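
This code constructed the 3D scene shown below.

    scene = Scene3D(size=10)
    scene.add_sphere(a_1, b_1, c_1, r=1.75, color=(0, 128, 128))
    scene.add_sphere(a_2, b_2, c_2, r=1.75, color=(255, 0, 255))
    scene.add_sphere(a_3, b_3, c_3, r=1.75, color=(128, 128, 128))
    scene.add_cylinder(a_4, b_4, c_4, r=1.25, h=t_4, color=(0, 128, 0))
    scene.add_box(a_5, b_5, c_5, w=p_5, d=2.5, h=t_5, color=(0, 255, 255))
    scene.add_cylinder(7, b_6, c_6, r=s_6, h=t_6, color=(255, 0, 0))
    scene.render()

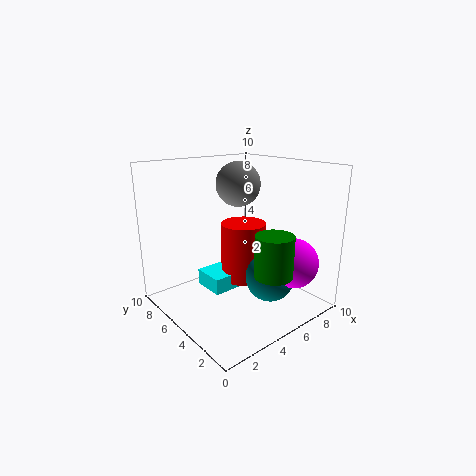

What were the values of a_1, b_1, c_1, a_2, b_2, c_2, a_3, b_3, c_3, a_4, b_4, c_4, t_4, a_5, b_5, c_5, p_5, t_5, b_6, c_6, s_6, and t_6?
a_1 = 6.75, b_1 = 3.5, c_1 = 2, a_2 = 7.75, b_2 = 2.25, c_2 = 3.25, a_3 = 7.5, b_3 = 8, c_3 = 8, a_4 = 5.25, b_4 = 1.75, c_4 = 3.25, t_4 = 2.75, a_5 = 4, b_5 = 6.25, c_5 = 0.25, p_5 = 3.25, t_5 = 1.25, b_6 = 6.75, c_6 = 0.75, s_6 = 1.75, t_6 = 4.5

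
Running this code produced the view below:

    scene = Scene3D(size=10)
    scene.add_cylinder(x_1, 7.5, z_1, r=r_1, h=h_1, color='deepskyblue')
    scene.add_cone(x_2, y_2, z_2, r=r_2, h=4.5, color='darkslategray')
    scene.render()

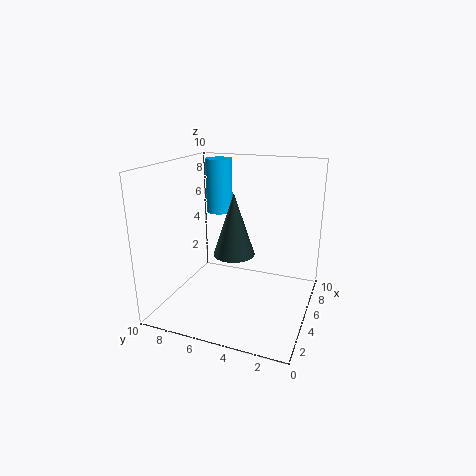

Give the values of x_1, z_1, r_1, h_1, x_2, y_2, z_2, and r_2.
x_1 = 7.5, z_1 = 6, r_1 = 1, h_1 = 4, x_2 = 5.5, y_2 = 5.5, z_2 = 3.5, r_2 = 1.5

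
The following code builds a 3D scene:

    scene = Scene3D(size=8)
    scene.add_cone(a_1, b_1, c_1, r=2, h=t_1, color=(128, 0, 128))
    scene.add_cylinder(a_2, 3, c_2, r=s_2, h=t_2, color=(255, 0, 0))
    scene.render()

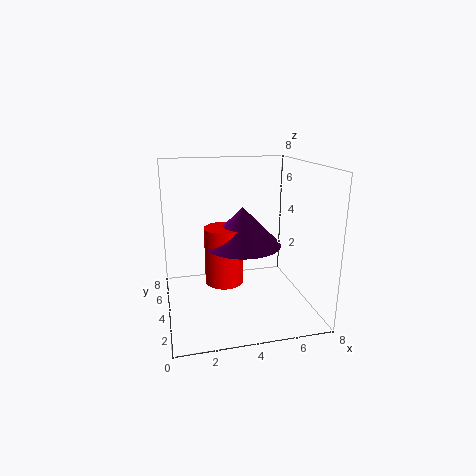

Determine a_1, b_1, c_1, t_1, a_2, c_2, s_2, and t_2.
a_1 = 4, b_1 = 3, c_1 = 4, t_1 = 2, a_2 = 3, c_2 = 2, s_2 = 1, t_2 = 3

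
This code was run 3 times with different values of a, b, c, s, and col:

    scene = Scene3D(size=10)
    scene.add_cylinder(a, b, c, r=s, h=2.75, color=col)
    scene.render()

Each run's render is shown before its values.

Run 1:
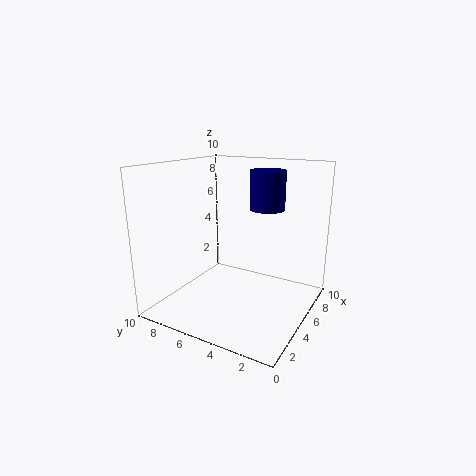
a = 7; b = 3.75; c = 6.75; s = 1.25; col = 'navy'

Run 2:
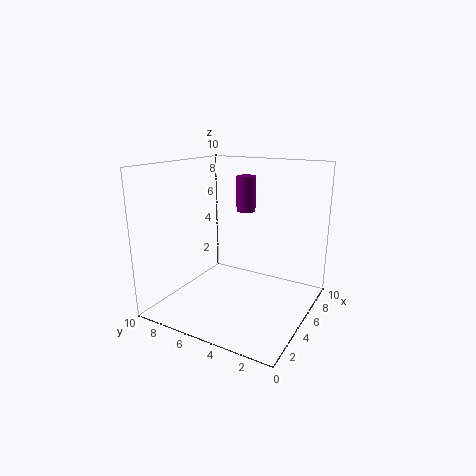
a = 8.5; b = 6.25; c = 6; s = 0.75; col = 'purple'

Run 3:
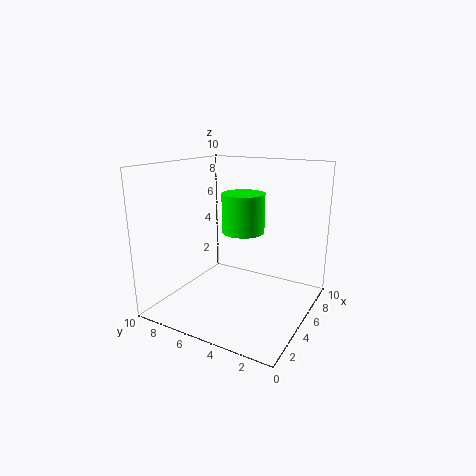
a = 5.75; b = 5; c = 5.25; s = 1.5; col = 'lime'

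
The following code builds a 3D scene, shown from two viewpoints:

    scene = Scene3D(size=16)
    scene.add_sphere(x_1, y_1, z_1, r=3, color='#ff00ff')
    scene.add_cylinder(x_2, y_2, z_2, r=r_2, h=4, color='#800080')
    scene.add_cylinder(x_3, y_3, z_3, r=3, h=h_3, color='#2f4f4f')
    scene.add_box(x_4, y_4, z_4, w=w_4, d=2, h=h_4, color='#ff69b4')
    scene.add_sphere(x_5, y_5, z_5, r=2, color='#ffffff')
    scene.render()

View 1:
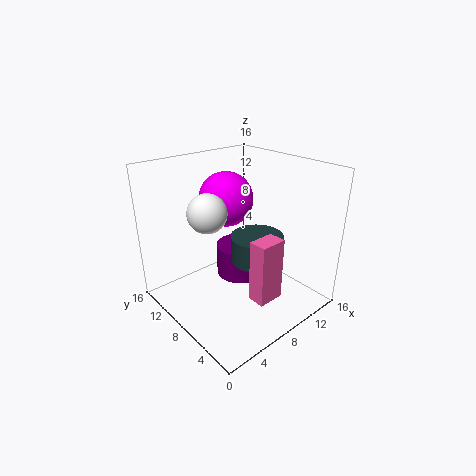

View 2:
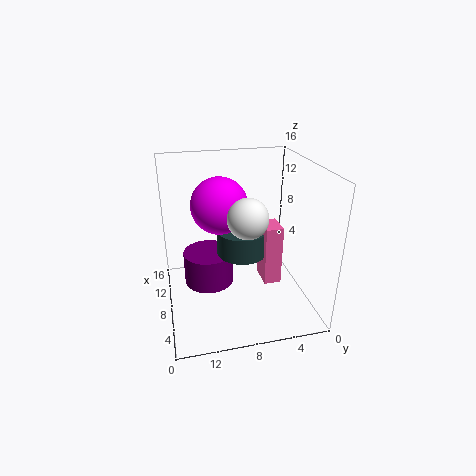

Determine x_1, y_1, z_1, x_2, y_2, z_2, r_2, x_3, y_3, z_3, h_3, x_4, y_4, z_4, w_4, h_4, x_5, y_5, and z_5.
x_1 = 8, y_1 = 10, z_1 = 12, x_2 = 11, y_2 = 11, z_2 = 1, r_2 = 3, x_3 = 10, y_3 = 7, z_3 = 5, h_3 = 3, x_4 = 7, y_4 = 3, z_4 = 2, w_4 = 3, h_4 = 7, x_5 = 4, y_5 = 8, z_5 = 12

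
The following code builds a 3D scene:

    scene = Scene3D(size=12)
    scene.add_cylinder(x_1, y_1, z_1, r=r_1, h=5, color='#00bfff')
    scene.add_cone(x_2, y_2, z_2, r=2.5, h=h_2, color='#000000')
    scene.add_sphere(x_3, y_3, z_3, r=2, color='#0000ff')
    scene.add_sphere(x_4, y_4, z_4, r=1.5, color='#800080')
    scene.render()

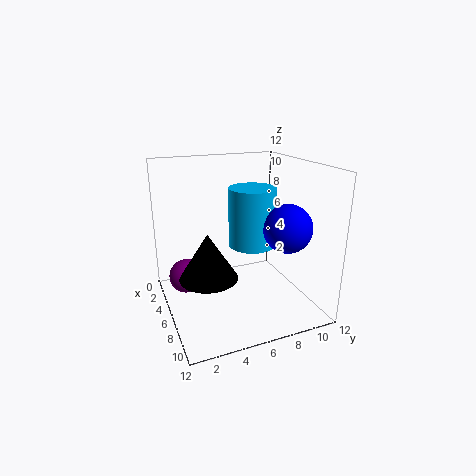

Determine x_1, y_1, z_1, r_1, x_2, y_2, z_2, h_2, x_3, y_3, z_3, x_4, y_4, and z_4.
x_1 = 5.5
y_1 = 7.5
z_1 = 5
r_1 = 2
x_2 = 5.5
y_2 = 3.5
z_2 = 2.5
h_2 = 4
x_3 = 8
y_3 = 9.5
z_3 = 7
x_4 = 3.5
y_4 = 2
z_4 = 2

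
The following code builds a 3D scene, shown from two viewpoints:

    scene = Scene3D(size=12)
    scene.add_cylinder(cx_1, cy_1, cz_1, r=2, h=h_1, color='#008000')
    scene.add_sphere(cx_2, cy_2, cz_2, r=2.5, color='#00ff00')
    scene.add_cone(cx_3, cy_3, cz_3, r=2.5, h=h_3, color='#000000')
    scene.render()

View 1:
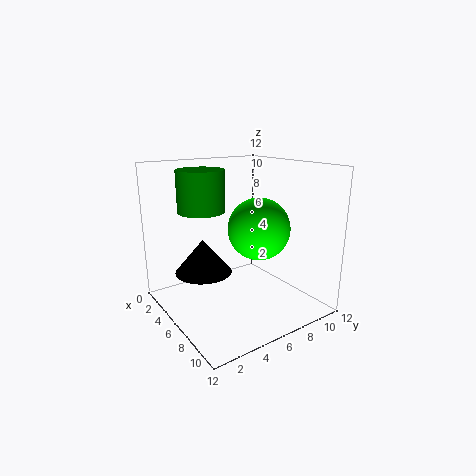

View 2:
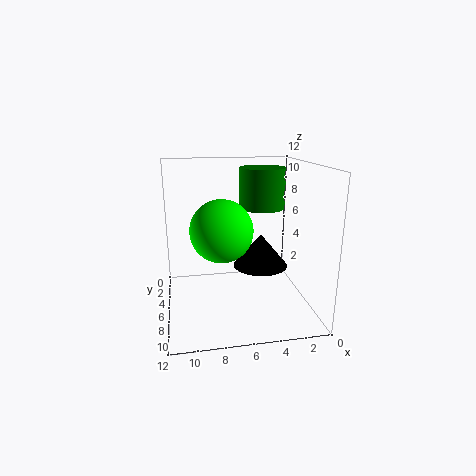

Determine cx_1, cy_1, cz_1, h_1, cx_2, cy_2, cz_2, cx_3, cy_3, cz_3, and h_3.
cx_1 = 3.5, cy_1 = 4, cz_1 = 8, h_1 = 3.5, cx_2 = 7.5, cy_2 = 7, cz_2 = 7, cx_3 = 3.5, cy_3 = 4, cz_3 = 2.5, h_3 = 3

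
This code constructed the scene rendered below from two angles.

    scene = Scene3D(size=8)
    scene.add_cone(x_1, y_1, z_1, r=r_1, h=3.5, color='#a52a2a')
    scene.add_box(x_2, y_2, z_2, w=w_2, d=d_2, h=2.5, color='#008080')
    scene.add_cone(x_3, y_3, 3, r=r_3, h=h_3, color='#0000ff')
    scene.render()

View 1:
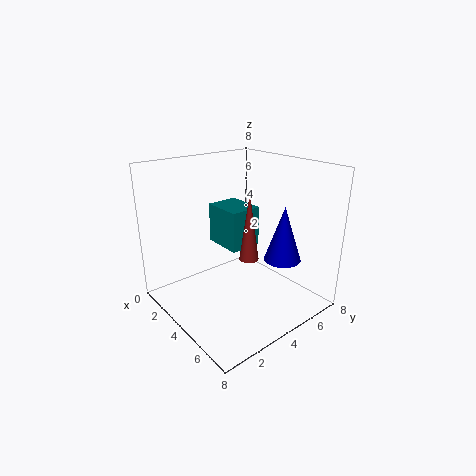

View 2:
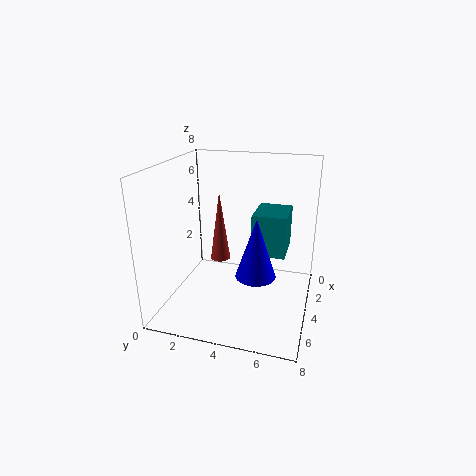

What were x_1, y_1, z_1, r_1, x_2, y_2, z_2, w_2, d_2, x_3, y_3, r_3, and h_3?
x_1 = 5.5
y_1 = 3.5
z_1 = 3.5
r_1 = 0.5
x_2 = 0.5
y_2 = 4.5
z_2 = 2.5
w_2 = 2.5
d_2 = 2
x_3 = 6
y_3 = 5.5
r_3 = 1
h_3 = 3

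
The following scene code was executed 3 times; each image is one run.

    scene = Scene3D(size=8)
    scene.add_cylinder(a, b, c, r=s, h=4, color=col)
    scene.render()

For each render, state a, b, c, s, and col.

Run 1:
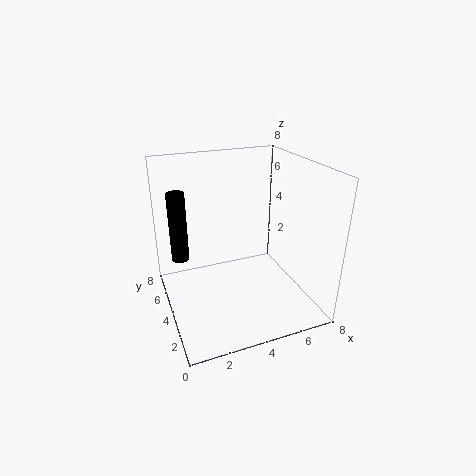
a = 1, b = 5.5, c = 2.5, s = 0.5, col = 'black'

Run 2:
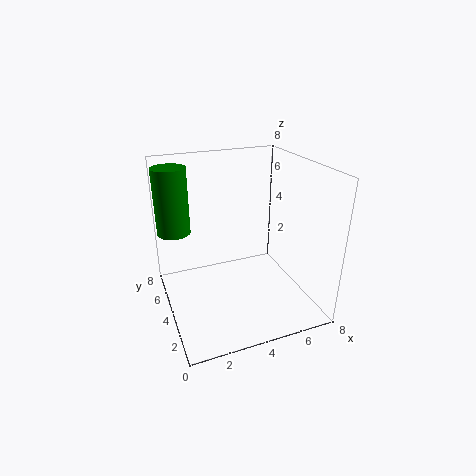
a = 1, b = 7, c = 3.5, s = 1, col = 'green'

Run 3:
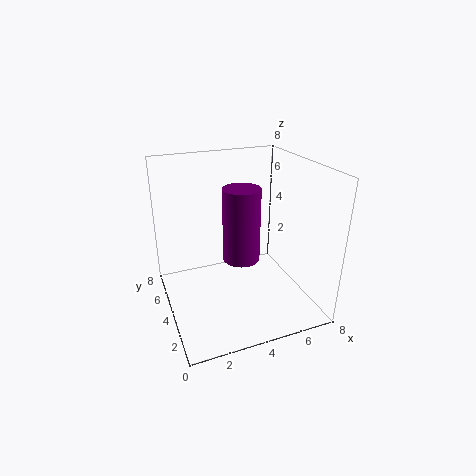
a = 4, b = 3.5, c = 3, s = 1, col = 'purple'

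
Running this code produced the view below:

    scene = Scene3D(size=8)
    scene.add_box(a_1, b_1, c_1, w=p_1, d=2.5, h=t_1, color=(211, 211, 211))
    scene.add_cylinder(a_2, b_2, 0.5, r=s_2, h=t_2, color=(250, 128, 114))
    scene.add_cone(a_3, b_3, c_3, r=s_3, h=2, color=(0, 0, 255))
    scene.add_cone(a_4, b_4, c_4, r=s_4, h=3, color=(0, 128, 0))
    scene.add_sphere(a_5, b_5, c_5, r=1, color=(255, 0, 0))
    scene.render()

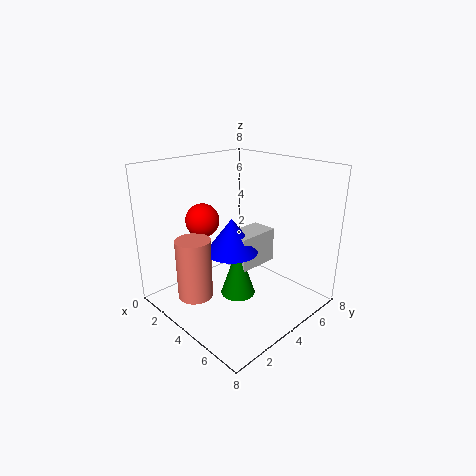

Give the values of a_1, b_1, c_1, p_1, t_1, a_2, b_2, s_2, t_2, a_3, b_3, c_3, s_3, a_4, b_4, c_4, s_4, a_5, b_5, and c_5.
a_1 = 3; b_1 = 4; c_1 = 2; p_1 = 1.5; t_1 = 2; a_2 = 2.5; b_2 = 2; s_2 = 1; t_2 = 3.5; a_3 = 3.5; b_3 = 4; c_3 = 3; s_3 = 1.5; a_4 = 4; b_4 = 4; c_4 = 0.5; s_4 = 1; a_5 = 1.5; b_5 = 3.5; c_5 = 4.5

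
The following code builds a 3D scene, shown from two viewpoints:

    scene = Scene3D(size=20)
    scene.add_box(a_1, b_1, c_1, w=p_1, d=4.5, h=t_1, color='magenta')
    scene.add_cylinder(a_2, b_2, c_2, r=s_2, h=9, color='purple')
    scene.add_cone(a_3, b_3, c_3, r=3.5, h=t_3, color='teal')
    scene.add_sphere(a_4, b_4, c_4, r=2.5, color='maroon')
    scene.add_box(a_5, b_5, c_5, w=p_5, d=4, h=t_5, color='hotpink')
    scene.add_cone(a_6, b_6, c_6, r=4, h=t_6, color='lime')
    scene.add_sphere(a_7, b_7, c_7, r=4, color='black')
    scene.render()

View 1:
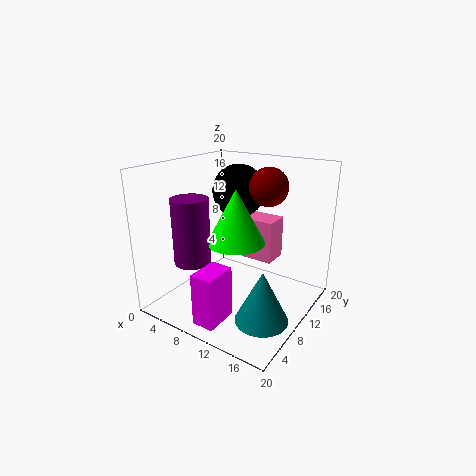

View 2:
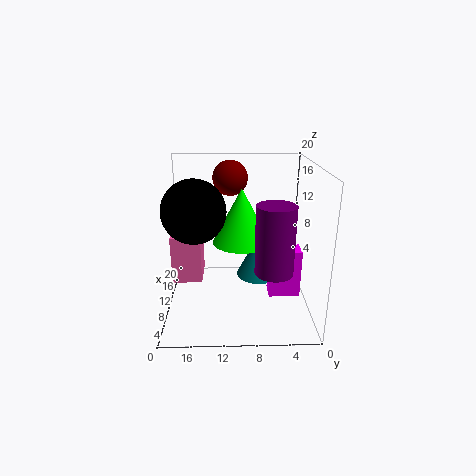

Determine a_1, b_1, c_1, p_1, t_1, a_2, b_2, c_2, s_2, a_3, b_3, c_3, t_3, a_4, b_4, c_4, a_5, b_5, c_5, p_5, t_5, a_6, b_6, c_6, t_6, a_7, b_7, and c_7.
a_1 = 9
b_1 = 1
c_1 = 1
p_1 = 3
t_1 = 7
a_2 = 5.5
b_2 = 5.5
c_2 = 7
s_2 = 2.5
a_3 = 16
b_3 = 6.5
c_3 = 1
t_3 = 7
a_4 = 14
b_4 = 11
c_4 = 17.5
a_5 = 7.5
b_5 = 15
c_5 = 4.5
p_5 = 5
t_5 = 6.5
a_6 = 10
b_6 = 9.5
c_6 = 9.5
t_6 = 7.5
a_7 = 6.5
b_7 = 15.5
c_7 = 15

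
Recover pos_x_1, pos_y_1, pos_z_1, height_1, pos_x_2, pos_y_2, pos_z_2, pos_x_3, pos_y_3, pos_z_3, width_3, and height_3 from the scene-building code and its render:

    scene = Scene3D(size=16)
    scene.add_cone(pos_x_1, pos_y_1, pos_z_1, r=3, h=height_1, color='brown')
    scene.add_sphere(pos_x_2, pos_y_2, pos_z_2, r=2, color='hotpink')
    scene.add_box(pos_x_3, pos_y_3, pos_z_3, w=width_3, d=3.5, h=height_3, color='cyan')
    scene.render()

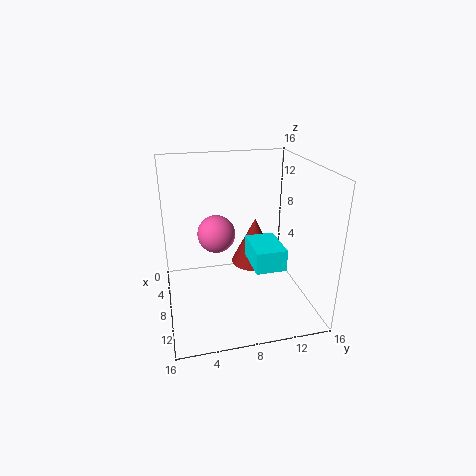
pos_x_1 = 3
pos_y_1 = 11.5
pos_z_1 = 2
height_1 = 6
pos_x_2 = 8.5
pos_y_2 = 5.5
pos_z_2 = 9
pos_x_3 = 5.5
pos_y_3 = 9.5
pos_z_3 = 4.5
width_3 = 5
height_3 = 2.5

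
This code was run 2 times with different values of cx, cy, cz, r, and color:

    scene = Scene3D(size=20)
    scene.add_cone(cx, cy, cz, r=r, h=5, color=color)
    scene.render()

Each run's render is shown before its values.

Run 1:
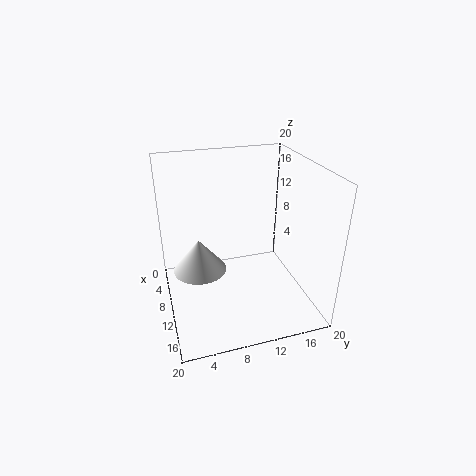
cx = 6.5
cy = 5
cz = 3.5
r = 4
color = 'white'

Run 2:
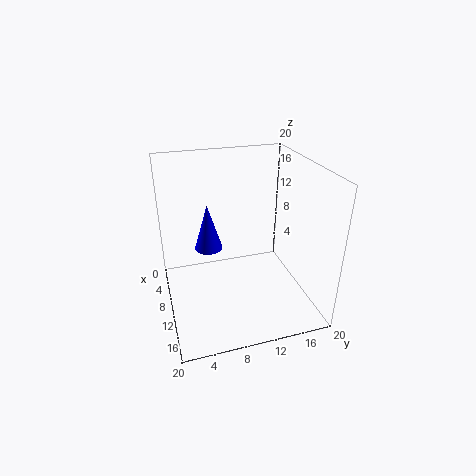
cx = 17
cy = 4.5
cz = 13.5
r = 1.5
color = 'blue'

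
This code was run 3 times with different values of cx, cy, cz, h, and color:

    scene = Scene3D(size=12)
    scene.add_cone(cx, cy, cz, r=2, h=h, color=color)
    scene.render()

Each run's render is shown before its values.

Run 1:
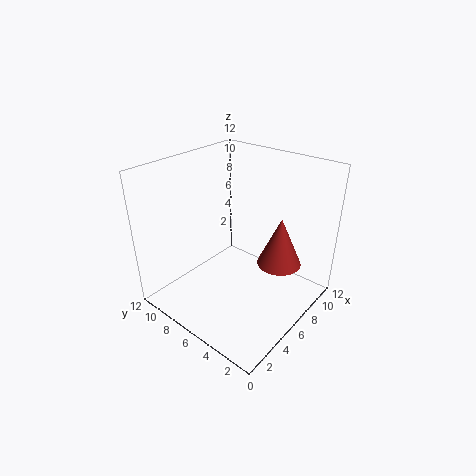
cx = 9.5
cy = 4
cz = 2.5
h = 4.5
color = 'brown'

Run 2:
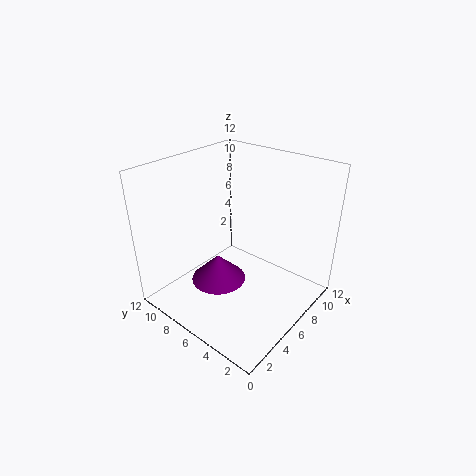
cx = 2.5
cy = 5
cz = 4.5
h = 2
color = 'purple'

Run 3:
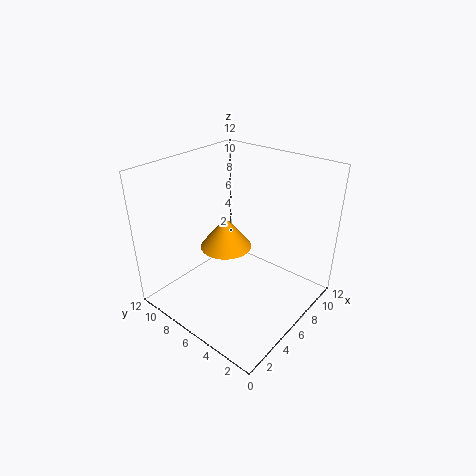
cx = 4.5
cy = 6
cz = 6
h = 2.5
color = 'orange'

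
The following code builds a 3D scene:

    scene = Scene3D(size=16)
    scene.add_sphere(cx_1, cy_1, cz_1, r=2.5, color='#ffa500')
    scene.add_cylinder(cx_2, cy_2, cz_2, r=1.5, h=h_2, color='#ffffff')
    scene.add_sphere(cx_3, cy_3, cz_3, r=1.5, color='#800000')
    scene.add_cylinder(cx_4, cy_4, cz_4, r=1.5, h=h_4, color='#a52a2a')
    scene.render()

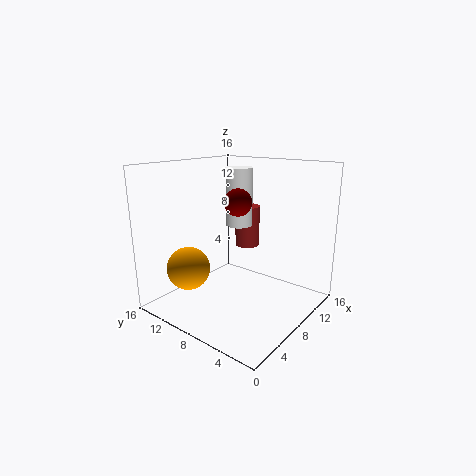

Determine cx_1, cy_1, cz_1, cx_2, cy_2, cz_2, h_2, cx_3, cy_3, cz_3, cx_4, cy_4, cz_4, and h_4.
cx_1 = 5; cy_1 = 13; cz_1 = 4; cx_2 = 9.5; cy_2 = 9; cz_2 = 9; h_2 = 6.5; cx_3 = 8; cy_3 = 8; cz_3 = 12; cx_4 = 12.5; cy_4 = 10; cz_4 = 5.5; h_4 = 5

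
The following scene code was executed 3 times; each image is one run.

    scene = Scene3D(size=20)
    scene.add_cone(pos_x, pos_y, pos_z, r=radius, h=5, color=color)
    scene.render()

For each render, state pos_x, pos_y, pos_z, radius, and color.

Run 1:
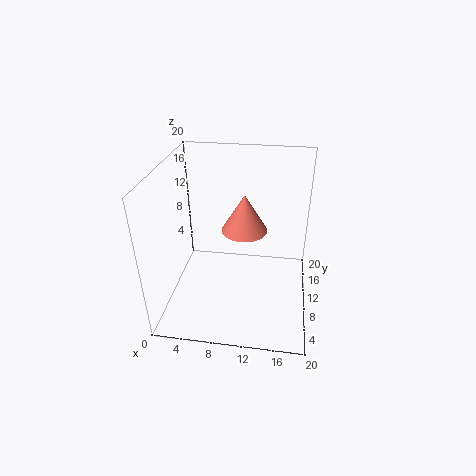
pos_x = 11, pos_y = 9, pos_z = 12, radius = 3, color = 'salmon'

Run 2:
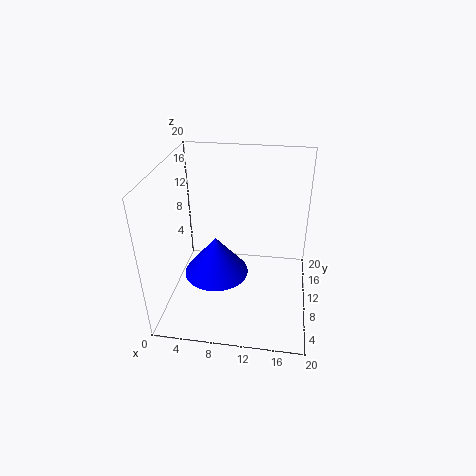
pos_x = 8, pos_y = 5, pos_z = 8, radius = 4, color = 'blue'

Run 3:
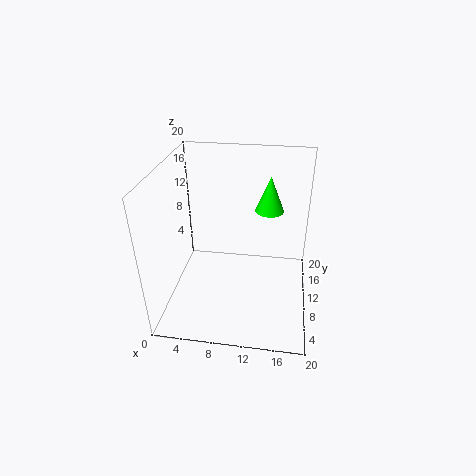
pos_x = 14, pos_y = 13, pos_z = 13, radius = 2, color = 'lime'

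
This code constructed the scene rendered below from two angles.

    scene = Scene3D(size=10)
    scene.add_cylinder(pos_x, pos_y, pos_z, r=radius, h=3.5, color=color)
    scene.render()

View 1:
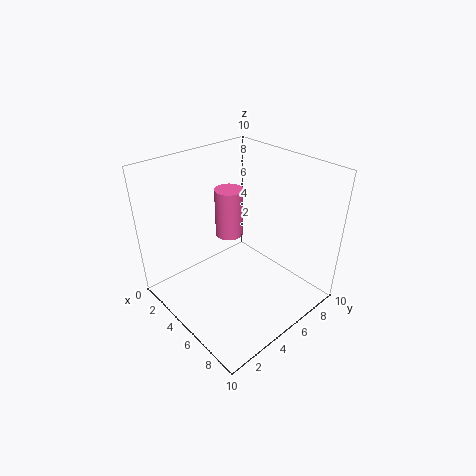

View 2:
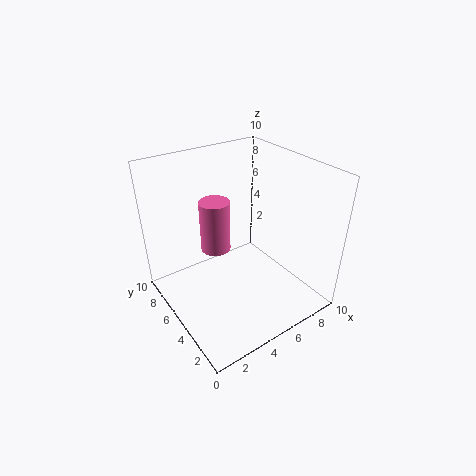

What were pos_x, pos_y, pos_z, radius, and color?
pos_x = 3.5; pos_y = 5.5; pos_z = 4.5; radius = 1; color = 'hotpink'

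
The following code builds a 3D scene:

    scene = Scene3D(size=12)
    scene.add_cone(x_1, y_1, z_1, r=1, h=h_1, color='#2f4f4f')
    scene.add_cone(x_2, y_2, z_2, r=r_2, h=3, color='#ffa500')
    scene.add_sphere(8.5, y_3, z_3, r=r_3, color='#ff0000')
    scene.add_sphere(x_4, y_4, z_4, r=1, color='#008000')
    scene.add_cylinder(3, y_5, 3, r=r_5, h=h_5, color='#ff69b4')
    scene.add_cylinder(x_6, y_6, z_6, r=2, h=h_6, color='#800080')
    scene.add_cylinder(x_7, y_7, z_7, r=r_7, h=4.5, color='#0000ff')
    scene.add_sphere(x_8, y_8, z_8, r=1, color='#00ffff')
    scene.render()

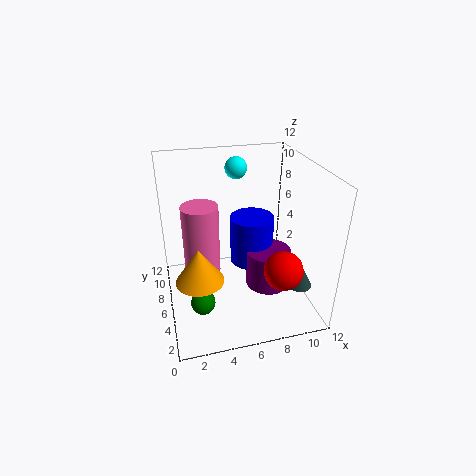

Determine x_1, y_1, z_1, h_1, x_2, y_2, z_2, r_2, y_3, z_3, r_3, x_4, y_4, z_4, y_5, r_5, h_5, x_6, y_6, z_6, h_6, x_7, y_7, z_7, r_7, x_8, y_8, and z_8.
x_1 = 10.5
y_1 = 3
z_1 = 2.5
h_1 = 2
x_2 = 2.5
y_2 = 5
z_2 = 3
r_2 = 2
y_3 = 2
z_3 = 5
r_3 = 1.5
x_4 = 2.5
y_4 = 4
z_4 = 1.5
y_5 = 6.5
r_5 = 1.5
h_5 = 6
x_6 = 9
y_6 = 6.5
z_6 = 0.5
h_6 = 3.5
x_7 = 8
y_7 = 8.5
z_7 = 2
r_7 = 2
x_8 = 7
y_8 = 10.5
z_8 = 10.5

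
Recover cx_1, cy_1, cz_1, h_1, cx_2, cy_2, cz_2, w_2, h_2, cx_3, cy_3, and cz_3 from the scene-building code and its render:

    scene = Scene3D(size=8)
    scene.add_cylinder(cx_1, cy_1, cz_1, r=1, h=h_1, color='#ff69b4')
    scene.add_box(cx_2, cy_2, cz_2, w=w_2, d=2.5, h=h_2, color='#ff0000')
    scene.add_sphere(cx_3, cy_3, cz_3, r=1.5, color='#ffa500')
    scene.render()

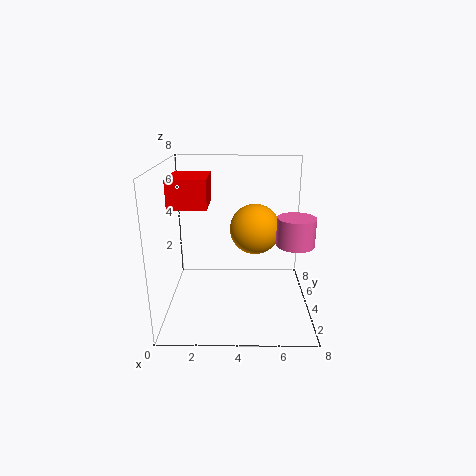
cx_1 = 7, cy_1 = 3, cz_1 = 4, h_1 = 1.5, cx_2 = 0.5, cy_2 = 2.5, cz_2 = 6, w_2 = 2, h_2 = 1.5, cx_3 = 5, cy_3 = 5.5, cz_3 = 4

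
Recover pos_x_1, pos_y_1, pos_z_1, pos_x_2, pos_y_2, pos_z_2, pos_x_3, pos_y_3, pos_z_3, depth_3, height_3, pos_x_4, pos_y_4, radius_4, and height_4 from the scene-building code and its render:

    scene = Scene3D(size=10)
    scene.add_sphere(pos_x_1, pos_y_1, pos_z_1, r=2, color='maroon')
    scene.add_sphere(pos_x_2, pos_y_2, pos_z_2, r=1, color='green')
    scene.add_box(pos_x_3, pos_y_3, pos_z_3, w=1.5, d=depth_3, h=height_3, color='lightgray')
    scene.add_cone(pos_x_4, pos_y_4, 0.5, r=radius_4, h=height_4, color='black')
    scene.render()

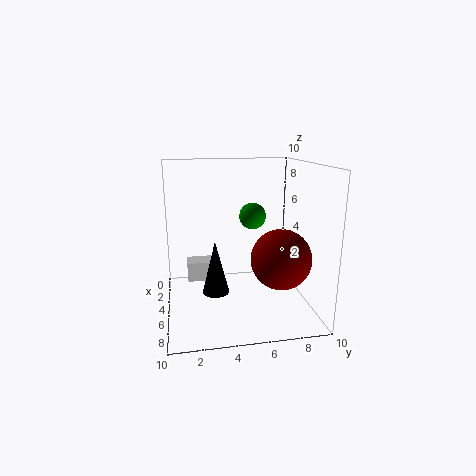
pos_x_1 = 7
pos_y_1 = 7.5
pos_z_1 = 4
pos_x_2 = 3
pos_y_2 = 6.5
pos_z_2 = 6
pos_x_3 = 1.5
pos_y_3 = 1.5
pos_z_3 = 1
depth_3 = 2
height_3 = 1.5
pos_x_4 = 4
pos_y_4 = 3.5
radius_4 = 1
height_4 = 4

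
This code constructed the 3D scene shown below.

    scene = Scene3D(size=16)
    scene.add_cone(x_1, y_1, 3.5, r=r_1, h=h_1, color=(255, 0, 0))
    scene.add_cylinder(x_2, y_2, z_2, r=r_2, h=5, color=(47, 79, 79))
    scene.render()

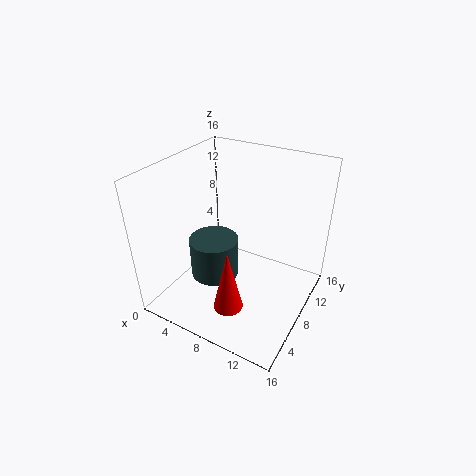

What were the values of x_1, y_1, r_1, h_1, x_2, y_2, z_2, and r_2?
x_1 = 10; y_1 = 2.5; r_1 = 1.5; h_1 = 6.5; x_2 = 4; y_2 = 9; z_2 = 1; r_2 = 3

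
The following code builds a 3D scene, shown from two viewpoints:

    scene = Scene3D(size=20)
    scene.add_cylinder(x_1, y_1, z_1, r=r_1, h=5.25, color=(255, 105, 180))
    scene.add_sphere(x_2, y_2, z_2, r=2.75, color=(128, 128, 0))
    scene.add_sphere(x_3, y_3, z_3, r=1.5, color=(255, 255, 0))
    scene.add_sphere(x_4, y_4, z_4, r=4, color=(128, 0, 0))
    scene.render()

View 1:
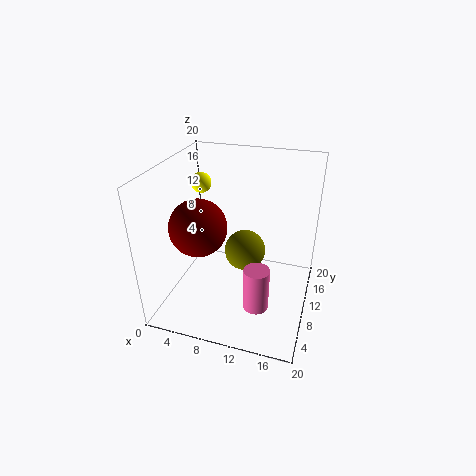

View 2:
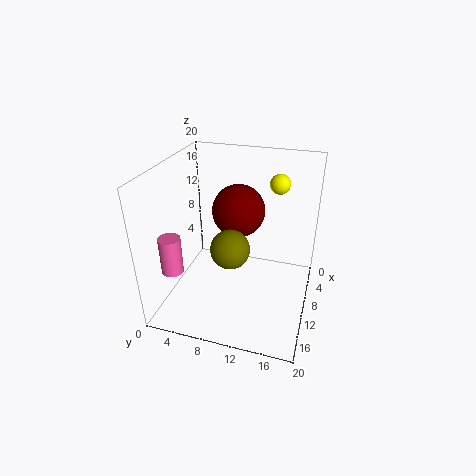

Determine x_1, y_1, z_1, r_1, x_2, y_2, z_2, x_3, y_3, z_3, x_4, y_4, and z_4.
x_1 = 14.75; y_1 = 2; z_1 = 6; r_1 = 1.5; x_2 = 11.25; y_2 = 9.25; z_2 = 8.75; x_3 = 3; y_3 = 14.25; z_3 = 15.75; x_4 = 4.75; y_4 = 8.5; z_4 = 11.5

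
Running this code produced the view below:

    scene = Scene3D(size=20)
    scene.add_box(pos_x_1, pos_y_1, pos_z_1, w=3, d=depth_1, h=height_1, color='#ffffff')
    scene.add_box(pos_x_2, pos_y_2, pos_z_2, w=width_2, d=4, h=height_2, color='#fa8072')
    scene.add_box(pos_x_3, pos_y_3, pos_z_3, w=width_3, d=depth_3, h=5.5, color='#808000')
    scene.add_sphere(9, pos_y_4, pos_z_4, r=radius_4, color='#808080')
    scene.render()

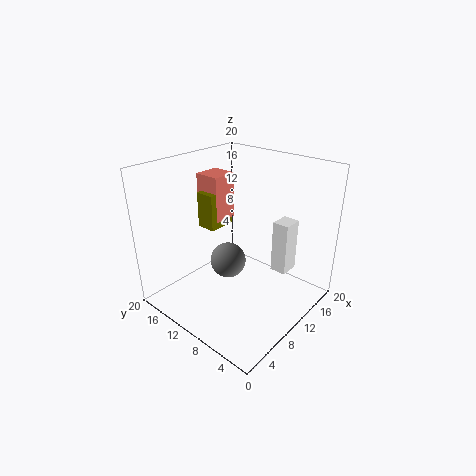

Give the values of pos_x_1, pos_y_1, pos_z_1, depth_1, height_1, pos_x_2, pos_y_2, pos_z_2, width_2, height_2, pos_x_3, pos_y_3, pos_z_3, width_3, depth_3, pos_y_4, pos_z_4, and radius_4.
pos_x_1 = 15.5; pos_y_1 = 5.5; pos_z_1 = 3; depth_1 = 2.5; height_1 = 8; pos_x_2 = 11.5; pos_y_2 = 15.5; pos_z_2 = 10; width_2 = 4; height_2 = 7; pos_x_3 = 10.5; pos_y_3 = 15.5; pos_z_3 = 9; width_3 = 4.5; depth_3 = 3; pos_y_4 = 11; pos_z_4 = 6.5; radius_4 = 2.5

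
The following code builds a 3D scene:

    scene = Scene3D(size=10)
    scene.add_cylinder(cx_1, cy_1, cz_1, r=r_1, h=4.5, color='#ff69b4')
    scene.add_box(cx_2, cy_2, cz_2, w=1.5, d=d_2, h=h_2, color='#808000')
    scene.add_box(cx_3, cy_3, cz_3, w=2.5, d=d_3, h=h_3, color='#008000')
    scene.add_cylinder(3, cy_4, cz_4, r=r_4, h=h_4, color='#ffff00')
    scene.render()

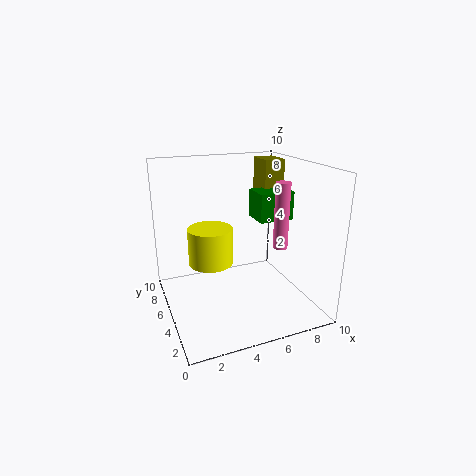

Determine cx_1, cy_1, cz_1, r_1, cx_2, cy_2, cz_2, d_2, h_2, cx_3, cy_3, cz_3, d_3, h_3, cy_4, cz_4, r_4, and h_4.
cx_1 = 7.5; cy_1 = 3.5; cz_1 = 4.5; r_1 = 0.5; cx_2 = 7.5; cy_2 = 6; cz_2 = 7.5; d_2 = 2; h_2 = 2.5; cx_3 = 6.5; cy_3 = 4.5; cz_3 = 6; d_3 = 2; h_3 = 2; cy_4 = 5; cz_4 = 3.5; r_4 = 1.5; h_4 = 2.5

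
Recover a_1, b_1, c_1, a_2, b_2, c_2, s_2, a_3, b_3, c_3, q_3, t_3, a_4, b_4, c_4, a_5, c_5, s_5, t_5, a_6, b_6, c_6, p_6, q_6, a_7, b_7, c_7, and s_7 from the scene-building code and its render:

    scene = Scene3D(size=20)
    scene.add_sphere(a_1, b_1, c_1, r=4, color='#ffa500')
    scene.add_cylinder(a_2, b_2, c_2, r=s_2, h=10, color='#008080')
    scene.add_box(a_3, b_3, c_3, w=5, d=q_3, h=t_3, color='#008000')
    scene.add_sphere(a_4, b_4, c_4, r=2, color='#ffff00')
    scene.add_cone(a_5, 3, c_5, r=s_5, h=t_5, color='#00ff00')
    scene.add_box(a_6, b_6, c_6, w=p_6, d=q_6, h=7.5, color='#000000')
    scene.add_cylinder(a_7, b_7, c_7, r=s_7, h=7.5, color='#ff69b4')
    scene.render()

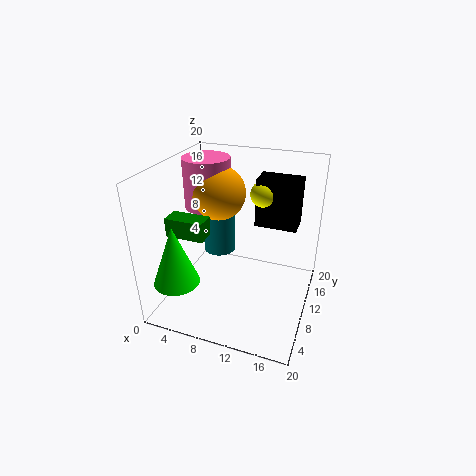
a_1 = 5.5
b_1 = 14
c_1 = 14.5
a_2 = 5
b_2 = 15
c_2 = 4.5
s_2 = 2.5
a_3 = 2.5
b_3 = 4
c_3 = 12
q_3 = 2.5
t_3 = 2.5
a_4 = 11.5
b_4 = 17
c_4 = 14
a_5 = 4
c_5 = 6
s_5 = 3
t_5 = 8
a_6 = 10.5
b_6 = 16
c_6 = 9
p_6 = 6.5
q_6 = 4
a_7 = 3.5
b_7 = 14.5
c_7 = 12
s_7 = 3.5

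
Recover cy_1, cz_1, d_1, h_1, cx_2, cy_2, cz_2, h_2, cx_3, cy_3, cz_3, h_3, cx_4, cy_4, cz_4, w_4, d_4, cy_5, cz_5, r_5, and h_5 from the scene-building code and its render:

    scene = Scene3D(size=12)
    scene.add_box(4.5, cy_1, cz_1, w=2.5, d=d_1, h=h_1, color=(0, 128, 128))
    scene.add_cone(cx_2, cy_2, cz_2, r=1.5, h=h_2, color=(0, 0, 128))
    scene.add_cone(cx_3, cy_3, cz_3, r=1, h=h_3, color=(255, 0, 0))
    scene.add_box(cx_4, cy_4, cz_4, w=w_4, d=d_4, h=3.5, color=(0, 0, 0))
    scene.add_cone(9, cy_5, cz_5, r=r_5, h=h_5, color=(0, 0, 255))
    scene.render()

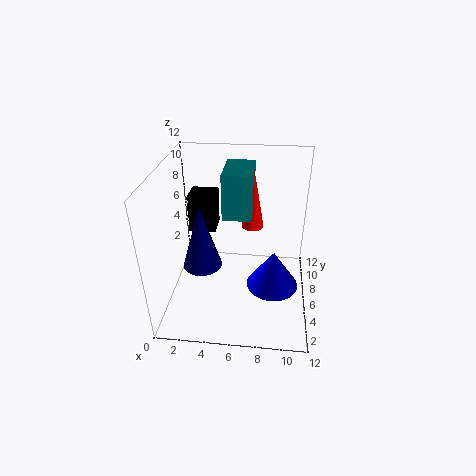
cy_1 = 7, cz_1 = 7, d_1 = 4, h_1 = 4, cx_2 = 3.5, cy_2 = 3.5, cz_2 = 5, h_2 = 5, cx_3 = 7, cy_3 = 9, cz_3 = 5.5, h_3 = 5.5, cx_4 = 1, cy_4 = 9, cz_4 = 4.5, w_4 = 2.5, d_4 = 2.5, cy_5 = 3.5, cz_5 = 3.5, r_5 = 2, h_5 = 3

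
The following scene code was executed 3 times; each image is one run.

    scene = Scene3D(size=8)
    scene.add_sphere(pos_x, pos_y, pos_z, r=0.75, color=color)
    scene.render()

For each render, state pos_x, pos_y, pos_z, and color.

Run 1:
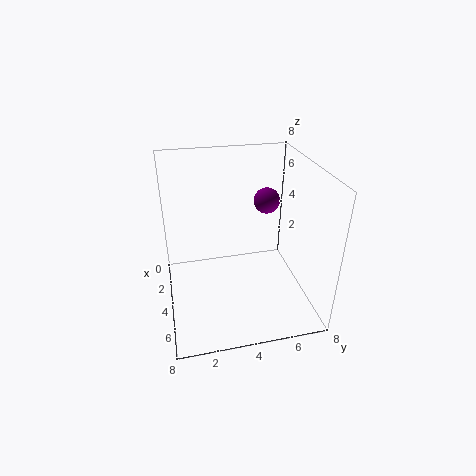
pos_x = 2.75, pos_y = 6, pos_z = 5.5, color = 'purple'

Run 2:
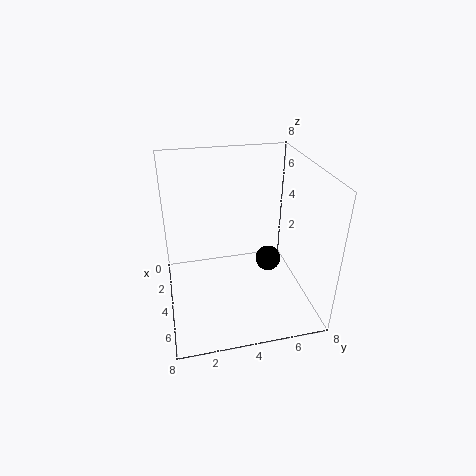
pos_x = 3.5, pos_y = 6, pos_z = 2, color = 'black'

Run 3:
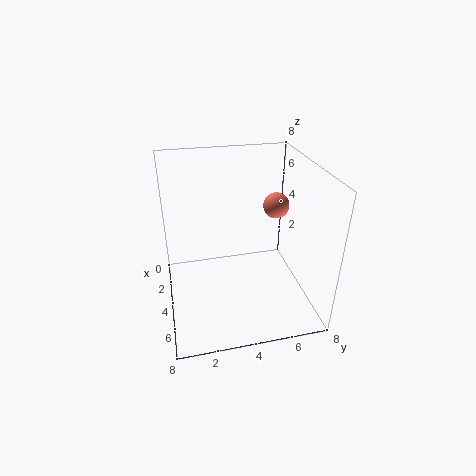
pos_x = 3, pos_y = 6.5, pos_z = 5.25, color = 'salmon'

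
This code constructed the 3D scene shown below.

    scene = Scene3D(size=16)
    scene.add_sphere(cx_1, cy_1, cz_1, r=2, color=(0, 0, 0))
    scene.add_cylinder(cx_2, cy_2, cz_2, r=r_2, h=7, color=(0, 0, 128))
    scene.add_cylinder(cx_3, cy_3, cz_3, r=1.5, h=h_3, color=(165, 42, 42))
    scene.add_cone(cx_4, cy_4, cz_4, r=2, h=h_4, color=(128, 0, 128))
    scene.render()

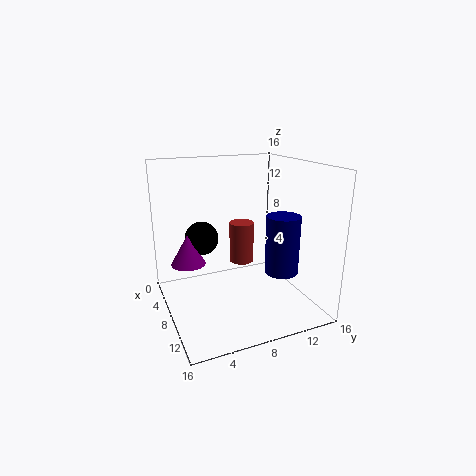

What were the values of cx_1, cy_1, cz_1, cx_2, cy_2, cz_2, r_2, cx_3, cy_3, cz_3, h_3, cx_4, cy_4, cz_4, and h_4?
cx_1 = 4; cy_1 = 5; cz_1 = 7; cx_2 = 8.5; cy_2 = 13.5; cz_2 = 3; r_2 = 2; cx_3 = 4.5; cy_3 = 10; cz_3 = 3.5; h_3 = 5; cx_4 = 5; cy_4 = 3; cz_4 = 4.5; h_4 = 3.5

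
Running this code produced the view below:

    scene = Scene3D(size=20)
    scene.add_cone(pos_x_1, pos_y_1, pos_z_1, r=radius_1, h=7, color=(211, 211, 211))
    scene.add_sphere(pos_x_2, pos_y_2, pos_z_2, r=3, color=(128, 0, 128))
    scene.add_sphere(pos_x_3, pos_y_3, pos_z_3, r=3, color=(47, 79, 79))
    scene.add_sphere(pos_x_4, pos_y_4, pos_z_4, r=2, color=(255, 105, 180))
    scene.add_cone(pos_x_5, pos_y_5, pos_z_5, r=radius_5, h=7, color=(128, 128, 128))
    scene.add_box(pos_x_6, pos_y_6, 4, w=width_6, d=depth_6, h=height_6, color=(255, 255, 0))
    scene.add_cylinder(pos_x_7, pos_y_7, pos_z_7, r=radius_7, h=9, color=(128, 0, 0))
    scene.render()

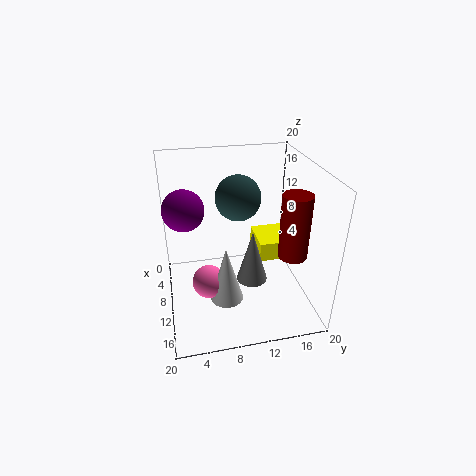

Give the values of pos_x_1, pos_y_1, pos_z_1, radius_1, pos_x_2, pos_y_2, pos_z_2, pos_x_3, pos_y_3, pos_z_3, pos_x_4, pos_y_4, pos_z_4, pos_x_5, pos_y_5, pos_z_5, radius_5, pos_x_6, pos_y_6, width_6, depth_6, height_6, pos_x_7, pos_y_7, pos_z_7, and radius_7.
pos_x_1 = 17
pos_y_1 = 7
pos_z_1 = 6
radius_1 = 2
pos_x_2 = 6
pos_y_2 = 3
pos_z_2 = 13
pos_x_3 = 10
pos_y_3 = 10
pos_z_3 = 16
pos_x_4 = 16
pos_y_4 = 5
pos_z_4 = 8
pos_x_5 = 14
pos_y_5 = 11
pos_z_5 = 6
radius_5 = 2
pos_x_6 = 2
pos_y_6 = 14
width_6 = 6
depth_6 = 6
height_6 = 3
pos_x_7 = 13
pos_y_7 = 17
pos_z_7 = 8
radius_7 = 2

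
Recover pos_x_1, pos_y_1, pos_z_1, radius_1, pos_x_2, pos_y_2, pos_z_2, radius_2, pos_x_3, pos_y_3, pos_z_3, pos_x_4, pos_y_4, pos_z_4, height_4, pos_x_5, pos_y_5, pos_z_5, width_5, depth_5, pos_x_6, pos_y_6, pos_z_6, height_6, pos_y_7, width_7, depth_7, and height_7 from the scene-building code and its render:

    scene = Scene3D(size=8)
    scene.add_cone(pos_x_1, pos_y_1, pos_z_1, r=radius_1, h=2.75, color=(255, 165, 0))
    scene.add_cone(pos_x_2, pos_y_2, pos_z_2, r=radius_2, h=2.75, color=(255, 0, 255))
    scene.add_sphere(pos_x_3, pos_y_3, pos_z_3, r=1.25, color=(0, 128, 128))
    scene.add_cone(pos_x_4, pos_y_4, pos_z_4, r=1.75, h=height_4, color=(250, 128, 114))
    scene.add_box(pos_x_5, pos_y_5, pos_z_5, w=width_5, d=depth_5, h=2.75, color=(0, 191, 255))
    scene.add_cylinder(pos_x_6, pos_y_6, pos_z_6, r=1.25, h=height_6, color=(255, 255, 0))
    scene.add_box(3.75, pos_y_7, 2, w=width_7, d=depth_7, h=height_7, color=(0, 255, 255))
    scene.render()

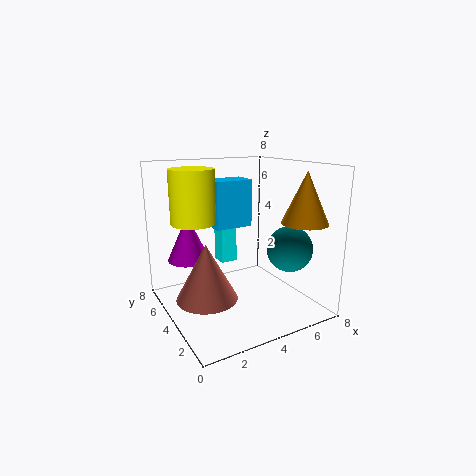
pos_x_1 = 6.75
pos_y_1 = 1.75
pos_z_1 = 5
radius_1 = 1.25
pos_x_2 = 2
pos_y_2 = 6.5
pos_z_2 = 2.25
radius_2 = 1.25
pos_x_3 = 6.25
pos_y_3 = 2.25
pos_z_3 = 3.5
pos_x_4 = 2.25
pos_y_4 = 4.5
pos_z_4 = 0.5
height_4 = 3.25
pos_x_5 = 3.25
pos_y_5 = 5
pos_z_5 = 4.25
width_5 = 2.25
depth_5 = 1.5
pos_x_6 = 2
pos_y_6 = 5.5
pos_z_6 = 4.75
height_6 = 3
pos_y_7 = 5.5
width_7 = 1
depth_7 = 1
height_7 = 2.25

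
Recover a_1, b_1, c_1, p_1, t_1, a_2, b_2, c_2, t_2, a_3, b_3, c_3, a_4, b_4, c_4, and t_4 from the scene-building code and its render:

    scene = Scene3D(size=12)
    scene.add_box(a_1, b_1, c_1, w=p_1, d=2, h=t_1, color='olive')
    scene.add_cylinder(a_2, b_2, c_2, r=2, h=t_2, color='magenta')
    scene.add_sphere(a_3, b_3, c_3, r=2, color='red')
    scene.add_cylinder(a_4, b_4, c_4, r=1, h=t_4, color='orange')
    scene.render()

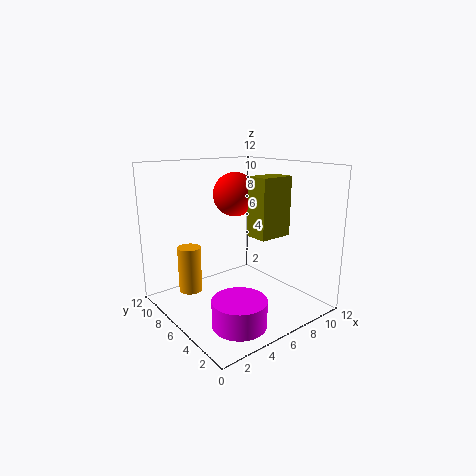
a_1 = 7
b_1 = 4
c_1 = 6
p_1 = 3
t_1 = 5
a_2 = 3
b_2 = 2
c_2 = 1
t_2 = 2
a_3 = 8
b_3 = 9
c_3 = 9
a_4 = 3
b_4 = 9
c_4 = 1
t_4 = 4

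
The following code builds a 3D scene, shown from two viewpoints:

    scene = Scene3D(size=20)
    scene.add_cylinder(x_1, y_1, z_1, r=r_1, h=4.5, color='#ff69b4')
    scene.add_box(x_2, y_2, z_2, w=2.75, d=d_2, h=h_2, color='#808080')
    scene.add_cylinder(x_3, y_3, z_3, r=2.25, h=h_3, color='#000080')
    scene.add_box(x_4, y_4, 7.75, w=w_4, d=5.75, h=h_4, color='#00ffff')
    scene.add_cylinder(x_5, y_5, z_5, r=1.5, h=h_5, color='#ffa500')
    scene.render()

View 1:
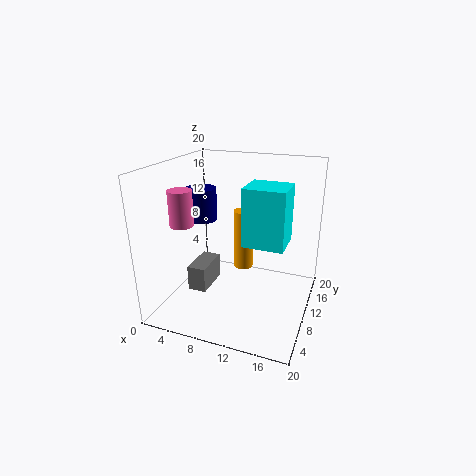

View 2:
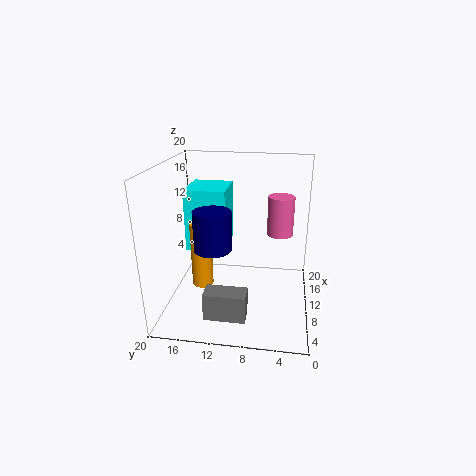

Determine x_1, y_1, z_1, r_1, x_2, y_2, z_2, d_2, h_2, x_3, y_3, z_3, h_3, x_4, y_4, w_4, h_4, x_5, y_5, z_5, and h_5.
x_1 = 4.75; y_1 = 4.25; z_1 = 13.25; r_1 = 1.5; x_2 = 2.75; y_2 = 8; z_2 = 1.25; d_2 = 5.5; h_2 = 3.75; x_3 = 3.5; y_3 = 12; z_3 = 11.25; h_3 = 4.75; x_4 = 9.75; y_4 = 11.75; w_4 = 6.25; h_4 = 8.75; x_5 = 9; y_5 = 15; z_5 = 3; h_5 = 9.25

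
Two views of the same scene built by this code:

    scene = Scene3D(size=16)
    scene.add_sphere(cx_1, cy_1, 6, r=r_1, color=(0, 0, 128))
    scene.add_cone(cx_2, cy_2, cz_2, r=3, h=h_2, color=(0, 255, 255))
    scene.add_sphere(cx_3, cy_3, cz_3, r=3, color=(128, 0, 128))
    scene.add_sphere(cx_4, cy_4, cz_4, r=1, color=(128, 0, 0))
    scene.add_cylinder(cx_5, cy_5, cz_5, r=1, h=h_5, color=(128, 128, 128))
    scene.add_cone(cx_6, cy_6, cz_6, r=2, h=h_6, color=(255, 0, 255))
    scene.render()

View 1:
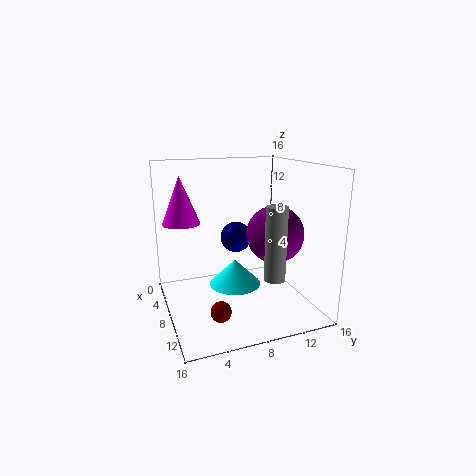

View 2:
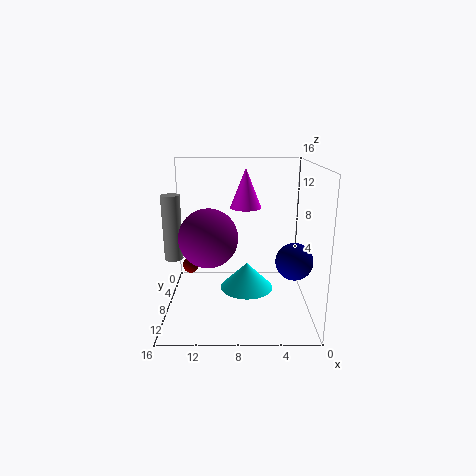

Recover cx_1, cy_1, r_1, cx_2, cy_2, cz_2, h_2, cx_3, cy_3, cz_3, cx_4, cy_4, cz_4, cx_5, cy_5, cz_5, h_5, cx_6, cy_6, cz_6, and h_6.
cx_1 = 2; cy_1 = 10; r_1 = 2; cx_2 = 7; cy_2 = 8; cz_2 = 2; h_2 = 3; cx_3 = 11; cy_3 = 11; cz_3 = 9; cx_4 = 14; cy_4 = 4; cz_4 = 3; cx_5 = 15; cy_5 = 9; cz_5 = 6; h_5 = 7; cx_6 = 7; cy_6 = 2; cz_6 = 10; h_6 = 5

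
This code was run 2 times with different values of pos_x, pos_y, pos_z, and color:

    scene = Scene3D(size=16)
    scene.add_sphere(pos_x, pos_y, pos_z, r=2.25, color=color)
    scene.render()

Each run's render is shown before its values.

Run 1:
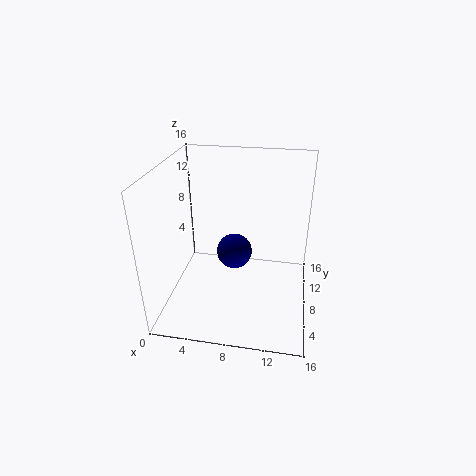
pos_x = 6.75; pos_y = 12.25; pos_z = 3.5; color = 'navy'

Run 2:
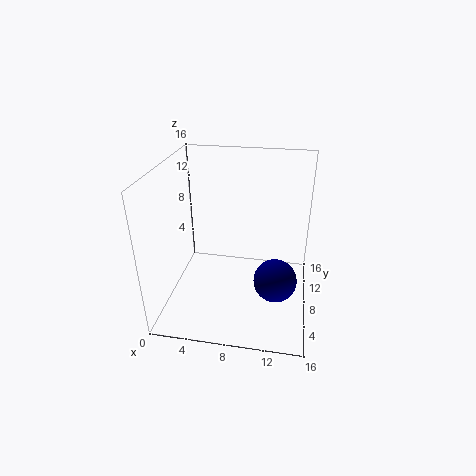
pos_x = 12.5; pos_y = 5; pos_z = 5; color = 'navy'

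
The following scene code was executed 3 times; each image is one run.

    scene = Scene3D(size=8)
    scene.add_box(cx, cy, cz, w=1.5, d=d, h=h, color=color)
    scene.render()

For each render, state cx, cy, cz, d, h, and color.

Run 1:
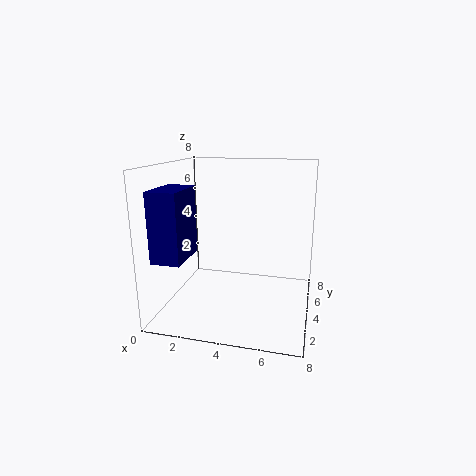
cx = 0.5, cy = 0.5, cz = 3.5, d = 2.5, h = 3.5, color = 'navy'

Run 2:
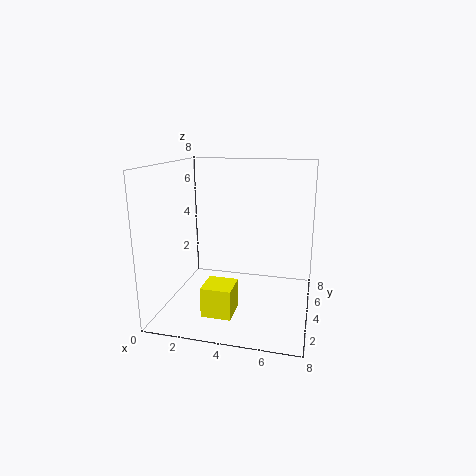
cx = 3, cy = 0.5, cz = 1, d = 1.5, h = 1.5, color = 'yellow'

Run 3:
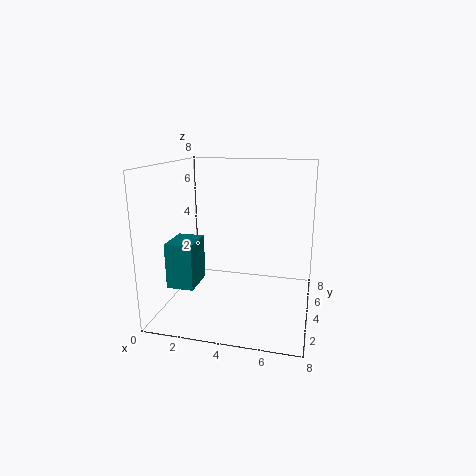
cx = 0.5, cy = 2, cz = 1.5, d = 2, h = 2.5, color = 'teal'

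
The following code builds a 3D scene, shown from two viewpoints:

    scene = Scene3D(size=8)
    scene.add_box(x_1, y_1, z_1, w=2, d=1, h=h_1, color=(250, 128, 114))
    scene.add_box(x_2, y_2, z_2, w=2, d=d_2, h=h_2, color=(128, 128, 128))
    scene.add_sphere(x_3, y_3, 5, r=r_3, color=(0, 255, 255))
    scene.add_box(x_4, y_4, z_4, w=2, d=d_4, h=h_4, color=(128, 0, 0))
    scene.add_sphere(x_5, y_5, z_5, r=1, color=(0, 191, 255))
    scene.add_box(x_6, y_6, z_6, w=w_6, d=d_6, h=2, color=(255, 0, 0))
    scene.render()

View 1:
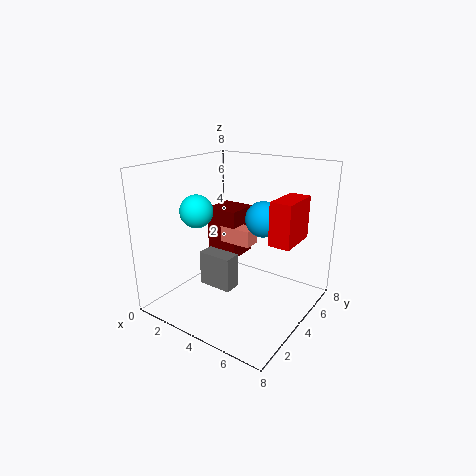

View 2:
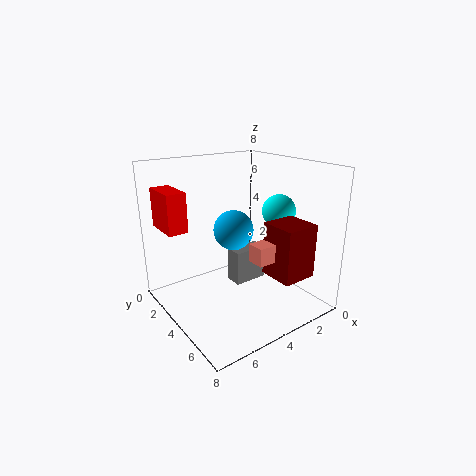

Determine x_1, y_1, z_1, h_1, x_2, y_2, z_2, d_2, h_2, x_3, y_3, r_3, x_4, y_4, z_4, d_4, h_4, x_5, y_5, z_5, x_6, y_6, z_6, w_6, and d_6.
x_1 = 2; y_1 = 5; z_1 = 3; h_1 = 1; x_2 = 2; y_2 = 3; z_2 = 1; d_2 = 1; h_2 = 2; x_3 = 1; y_3 = 4; r_3 = 1; x_4 = 1; y_4 = 5; z_4 = 2; d_4 = 2; h_4 = 3; x_5 = 5; y_5 = 5; z_5 = 5; x_6 = 7; y_6 = 2; z_6 = 5; w_6 = 1; d_6 = 2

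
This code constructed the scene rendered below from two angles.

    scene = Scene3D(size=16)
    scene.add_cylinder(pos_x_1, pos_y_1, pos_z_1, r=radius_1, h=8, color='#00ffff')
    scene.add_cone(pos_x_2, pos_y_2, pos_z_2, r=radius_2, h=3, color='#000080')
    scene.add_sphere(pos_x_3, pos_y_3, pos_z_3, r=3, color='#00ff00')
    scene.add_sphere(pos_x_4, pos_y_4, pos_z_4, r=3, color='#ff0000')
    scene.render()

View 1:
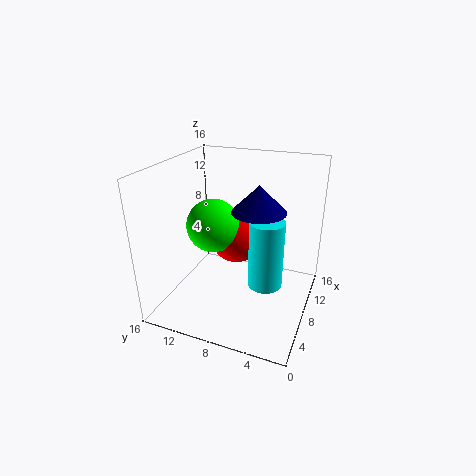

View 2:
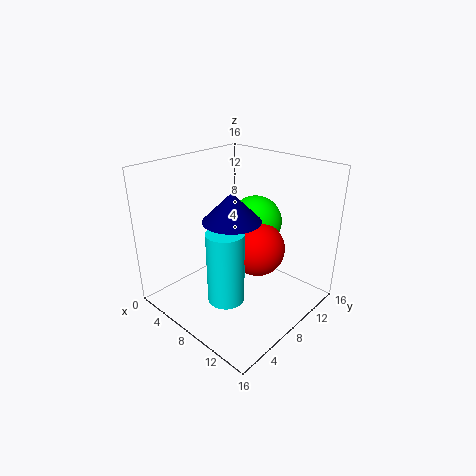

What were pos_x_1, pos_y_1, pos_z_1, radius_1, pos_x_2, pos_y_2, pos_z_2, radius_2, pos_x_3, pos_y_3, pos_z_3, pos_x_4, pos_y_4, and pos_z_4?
pos_x_1 = 9, pos_y_1 = 5, pos_z_1 = 2, radius_1 = 2, pos_x_2 = 9, pos_y_2 = 6, pos_z_2 = 11, radius_2 = 3, pos_x_3 = 8, pos_y_3 = 11, pos_z_3 = 9, pos_x_4 = 10, pos_y_4 = 9, pos_z_4 = 7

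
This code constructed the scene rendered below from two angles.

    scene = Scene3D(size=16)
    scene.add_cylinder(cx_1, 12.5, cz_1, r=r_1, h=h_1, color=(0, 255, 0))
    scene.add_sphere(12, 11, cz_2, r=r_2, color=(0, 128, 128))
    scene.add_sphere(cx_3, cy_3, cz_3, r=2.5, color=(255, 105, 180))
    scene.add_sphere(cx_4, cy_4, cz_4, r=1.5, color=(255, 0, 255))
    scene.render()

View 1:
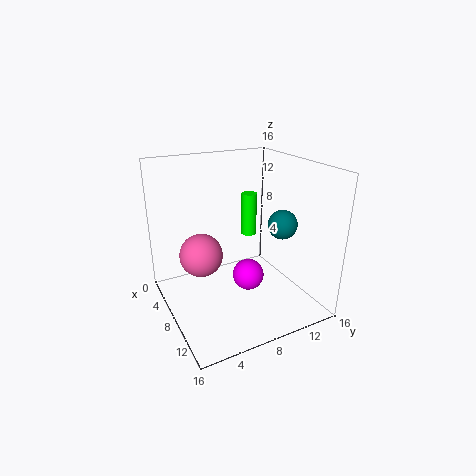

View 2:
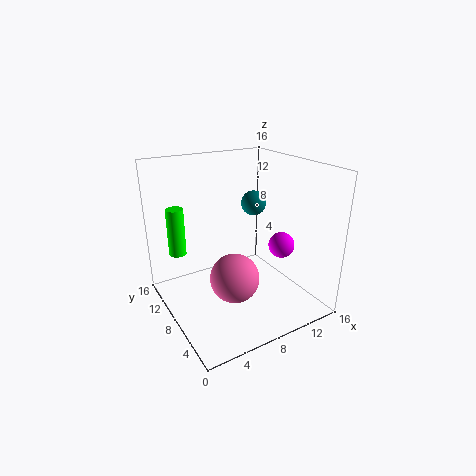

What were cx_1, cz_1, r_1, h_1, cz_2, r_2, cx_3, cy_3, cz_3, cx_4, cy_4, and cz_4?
cx_1 = 2.5
cz_1 = 5.5
r_1 = 1
h_1 = 5.5
cz_2 = 10.5
r_2 = 1.5
cx_3 = 5.5
cy_3 = 4.5
cz_3 = 5.5
cx_4 = 13
cy_4 = 6.5
cz_4 = 6.5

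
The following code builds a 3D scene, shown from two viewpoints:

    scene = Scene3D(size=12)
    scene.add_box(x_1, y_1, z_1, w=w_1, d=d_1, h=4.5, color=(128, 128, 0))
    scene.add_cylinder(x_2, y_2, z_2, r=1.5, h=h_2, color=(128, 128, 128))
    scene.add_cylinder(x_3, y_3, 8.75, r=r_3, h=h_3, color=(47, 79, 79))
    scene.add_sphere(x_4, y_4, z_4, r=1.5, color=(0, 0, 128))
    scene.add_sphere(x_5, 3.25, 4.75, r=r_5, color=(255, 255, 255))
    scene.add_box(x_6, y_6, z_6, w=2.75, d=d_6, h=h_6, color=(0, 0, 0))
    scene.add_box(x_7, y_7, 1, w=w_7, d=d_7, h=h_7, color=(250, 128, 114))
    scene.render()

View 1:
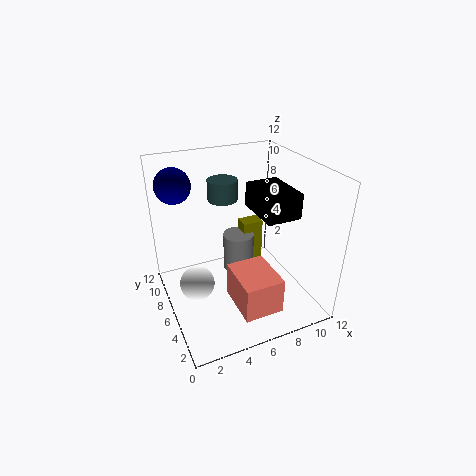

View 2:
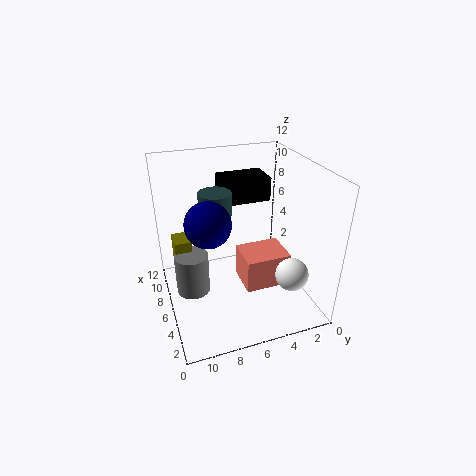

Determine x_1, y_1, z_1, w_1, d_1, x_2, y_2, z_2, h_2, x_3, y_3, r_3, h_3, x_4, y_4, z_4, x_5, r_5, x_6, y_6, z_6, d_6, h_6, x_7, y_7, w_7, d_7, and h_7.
x_1 = 8.25
y_1 = 9.5
z_1 = 0.5
w_1 = 2
d_1 = 1.5
x_2 = 7.75
y_2 = 9.75
z_2 = 0.25
h_2 = 3.75
x_3 = 5.5
y_3 = 8
r_3 = 1.25
h_3 = 1.75
x_4 = 1.75
y_4 = 9.5
z_4 = 10
x_5 = 1.5
r_5 = 1.25
x_6 = 7
y_6 = 2.75
z_6 = 8.5
d_6 = 4
h_6 = 2
x_7 = 4.75
y_7 = 1.5
w_7 = 3.25
d_7 = 4
h_7 = 3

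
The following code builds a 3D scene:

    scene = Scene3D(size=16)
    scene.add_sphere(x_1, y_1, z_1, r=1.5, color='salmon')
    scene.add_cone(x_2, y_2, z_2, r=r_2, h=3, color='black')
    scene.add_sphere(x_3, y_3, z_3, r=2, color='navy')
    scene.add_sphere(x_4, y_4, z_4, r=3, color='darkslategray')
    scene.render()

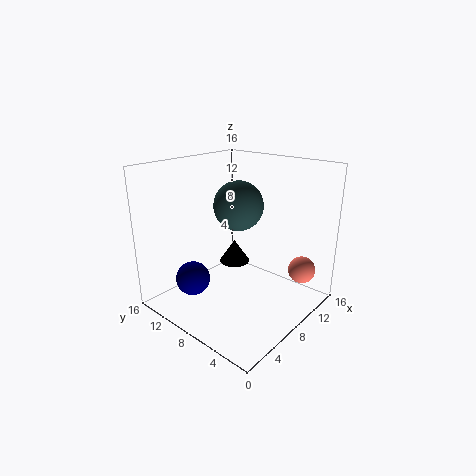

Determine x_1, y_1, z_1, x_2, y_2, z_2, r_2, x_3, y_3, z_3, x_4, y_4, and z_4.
x_1 = 12, y_1 = 2, z_1 = 4.5, x_2 = 12.5, y_2 = 12.5, z_2 = 2, r_2 = 2, x_3 = 5, y_3 = 12.5, z_3 = 2.5, x_4 = 11, y_4 = 10.5, z_4 = 10.5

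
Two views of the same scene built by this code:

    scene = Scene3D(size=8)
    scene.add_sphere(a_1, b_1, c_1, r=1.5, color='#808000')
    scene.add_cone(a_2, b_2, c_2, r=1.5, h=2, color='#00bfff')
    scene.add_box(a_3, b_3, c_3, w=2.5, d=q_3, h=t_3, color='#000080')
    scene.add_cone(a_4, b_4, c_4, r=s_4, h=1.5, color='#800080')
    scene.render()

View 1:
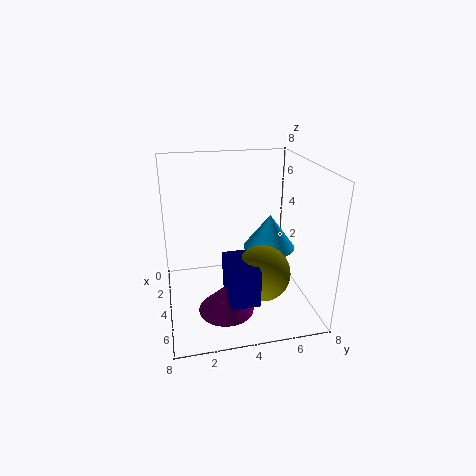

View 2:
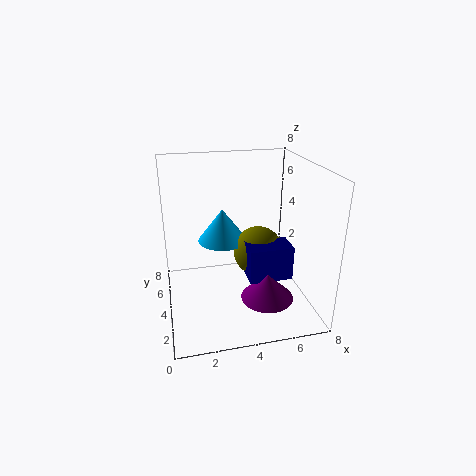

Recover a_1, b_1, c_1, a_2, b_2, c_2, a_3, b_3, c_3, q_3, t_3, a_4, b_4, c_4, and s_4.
a_1 = 5.5
b_1 = 5
c_1 = 2.5
a_2 = 3.5
b_2 = 6
c_2 = 3
a_3 = 4.5
b_3 = 3
c_3 = 1.5
q_3 = 1.5
t_3 = 2
a_4 = 5.5
b_4 = 3
c_4 = 0.5
s_4 = 1.5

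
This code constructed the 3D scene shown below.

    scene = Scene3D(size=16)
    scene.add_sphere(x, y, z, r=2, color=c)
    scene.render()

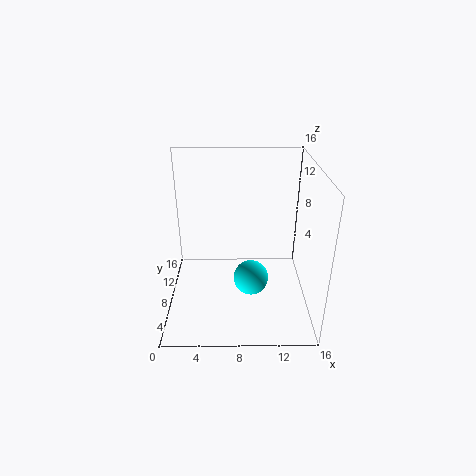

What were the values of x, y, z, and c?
x = 9.5, y = 7.5, z = 3, c = 'cyan'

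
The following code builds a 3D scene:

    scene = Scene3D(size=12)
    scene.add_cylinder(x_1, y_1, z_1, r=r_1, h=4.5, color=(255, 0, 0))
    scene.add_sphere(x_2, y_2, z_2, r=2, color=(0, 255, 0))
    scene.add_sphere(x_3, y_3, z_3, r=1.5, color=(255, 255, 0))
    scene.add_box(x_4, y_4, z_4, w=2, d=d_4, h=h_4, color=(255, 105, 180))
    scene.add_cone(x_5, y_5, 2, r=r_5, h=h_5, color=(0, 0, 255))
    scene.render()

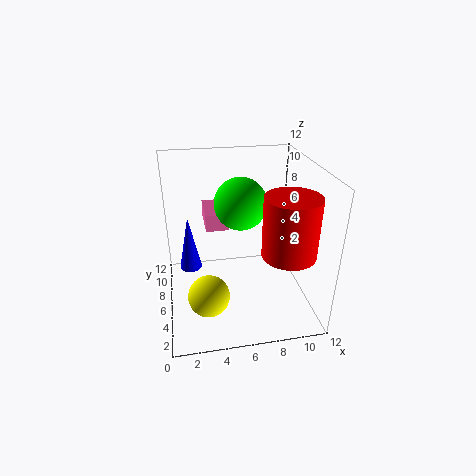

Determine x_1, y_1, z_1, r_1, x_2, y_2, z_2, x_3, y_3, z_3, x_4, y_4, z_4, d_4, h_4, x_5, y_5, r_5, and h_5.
x_1 = 9, y_1 = 2, z_1 = 6.5, r_1 = 2, x_2 = 6, y_2 = 5, z_2 = 9.5, x_3 = 3, y_3 = 1.5, z_3 = 4, x_4 = 3.5, y_4 = 7.5, z_4 = 6, d_4 = 3.5, h_4 = 1.5, x_5 = 2, y_5 = 8.5, r_5 = 1, h_5 = 5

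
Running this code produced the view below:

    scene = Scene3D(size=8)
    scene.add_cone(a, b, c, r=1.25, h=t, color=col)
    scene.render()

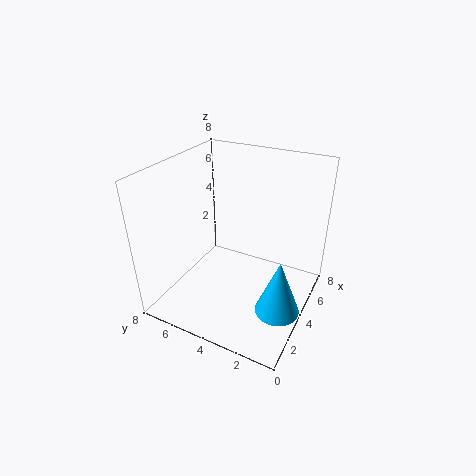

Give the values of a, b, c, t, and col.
a = 3.5
b = 1.25
c = 0.25
t = 3.25
col = 'deepskyblue'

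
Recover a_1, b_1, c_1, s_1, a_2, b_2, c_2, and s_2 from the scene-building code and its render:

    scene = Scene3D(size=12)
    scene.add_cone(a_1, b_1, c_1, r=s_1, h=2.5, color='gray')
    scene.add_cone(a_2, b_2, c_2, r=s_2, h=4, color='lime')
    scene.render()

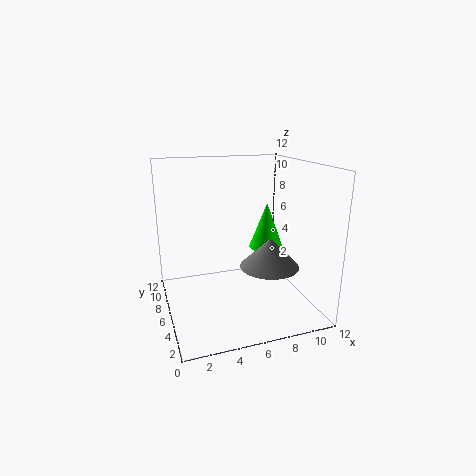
a_1 = 8.5; b_1 = 5; c_1 = 3.5; s_1 = 2.5; a_2 = 9; b_2 = 7; c_2 = 4.5; s_2 = 1.5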